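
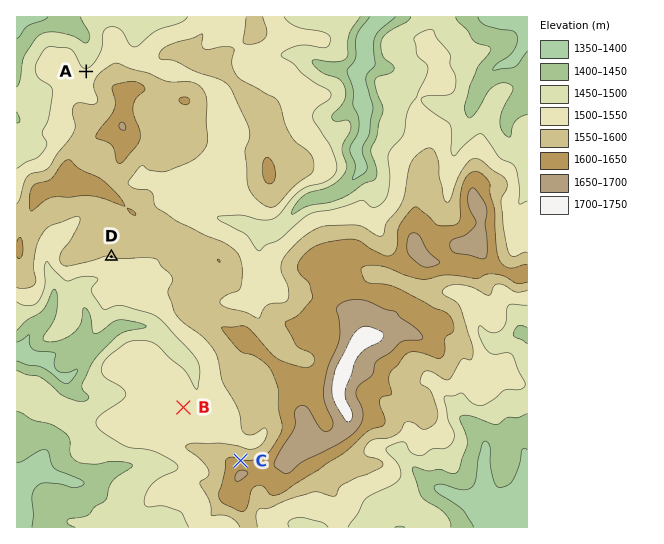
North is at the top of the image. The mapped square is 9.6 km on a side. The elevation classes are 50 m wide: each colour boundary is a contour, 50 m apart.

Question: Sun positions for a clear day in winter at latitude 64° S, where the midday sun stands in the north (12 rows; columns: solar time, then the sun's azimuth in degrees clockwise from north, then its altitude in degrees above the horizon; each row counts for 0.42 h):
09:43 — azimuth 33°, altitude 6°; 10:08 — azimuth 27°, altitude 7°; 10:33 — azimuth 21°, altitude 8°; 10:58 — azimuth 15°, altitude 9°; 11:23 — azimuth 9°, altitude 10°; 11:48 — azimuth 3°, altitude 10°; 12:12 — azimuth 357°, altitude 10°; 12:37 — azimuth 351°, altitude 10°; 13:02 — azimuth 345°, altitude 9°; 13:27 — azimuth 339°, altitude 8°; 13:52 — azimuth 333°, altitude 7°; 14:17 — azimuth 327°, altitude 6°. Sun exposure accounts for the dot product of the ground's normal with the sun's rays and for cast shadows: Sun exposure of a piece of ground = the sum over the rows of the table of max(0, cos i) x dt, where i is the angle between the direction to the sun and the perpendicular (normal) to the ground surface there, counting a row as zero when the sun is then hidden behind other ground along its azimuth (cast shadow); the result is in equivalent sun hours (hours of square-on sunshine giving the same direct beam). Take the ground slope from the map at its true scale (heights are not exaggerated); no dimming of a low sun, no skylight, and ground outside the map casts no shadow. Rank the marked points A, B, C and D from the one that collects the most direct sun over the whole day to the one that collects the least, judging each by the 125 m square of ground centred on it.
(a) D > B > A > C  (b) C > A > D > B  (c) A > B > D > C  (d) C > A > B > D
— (d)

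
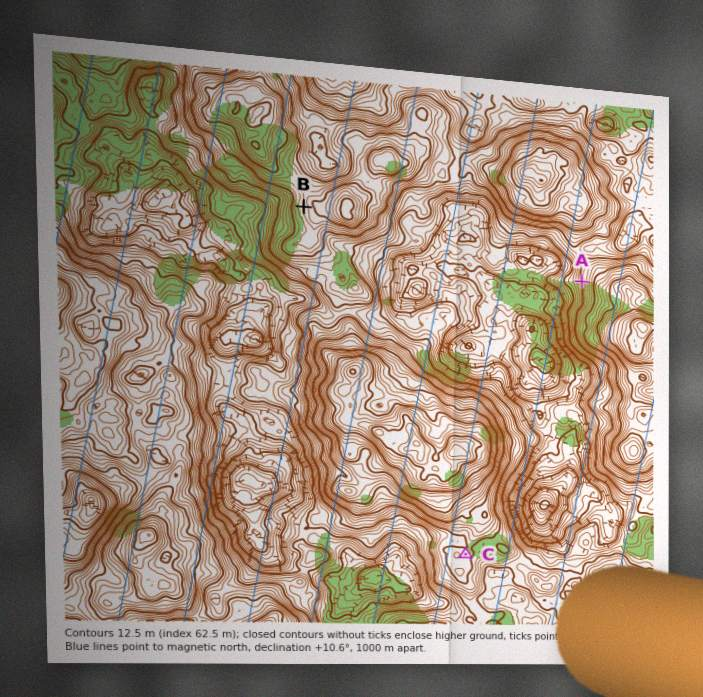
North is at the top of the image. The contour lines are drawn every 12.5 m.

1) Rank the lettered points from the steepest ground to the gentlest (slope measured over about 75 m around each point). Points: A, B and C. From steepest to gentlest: A B C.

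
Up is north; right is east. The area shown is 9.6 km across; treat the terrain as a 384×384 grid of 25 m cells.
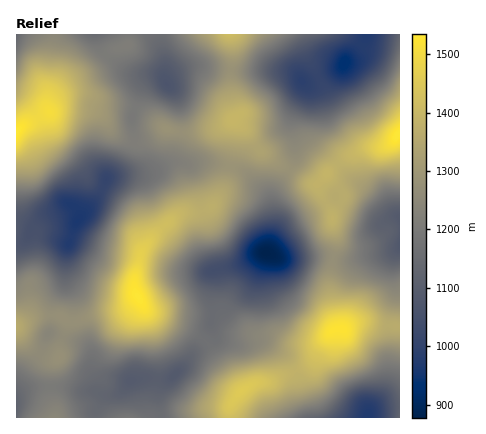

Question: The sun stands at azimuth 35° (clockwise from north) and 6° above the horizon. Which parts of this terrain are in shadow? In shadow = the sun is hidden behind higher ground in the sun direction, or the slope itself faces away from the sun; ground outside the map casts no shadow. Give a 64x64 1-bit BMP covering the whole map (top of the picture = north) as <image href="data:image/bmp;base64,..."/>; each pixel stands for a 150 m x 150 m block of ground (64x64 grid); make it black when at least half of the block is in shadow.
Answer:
<image width="64" height="64" href="data:image/bmp;base64,Qk0+AgAAAAAAAD4AAAAoAAAAQAAAAEAAAAABAAEAAAAAAAACAAATCwAAEwsAAAIAAAAAAAAA////AAAAAAAAOAB/8P///wB8AADg////gP8AAAD////A/8AAAH///+H/4AAAY///+f/4AAAA//////4AAAH///7//wAAAf///H//sAAD///gf//wAAP/j8B//+AAB/8PgD//wAAH/w+AP/+AAAD6DwA//4AAACADAB//AAAAAAACH/4AAAAAAAAP/AAAAAAAAAf4AAAAAAAAB/AAAAAAAAAH4AAAMAAAAAPAAAD8AAAAA8AAA/4AAAAAgAAH/wAAAAMAAAf/gAAAB4APj//AAAAHwB/P/+AAAAfgH+//8AAAB+Af5//4AAAH4A/n//wAAAPgD+f//AAAAcAHx//4AAAAgAcD//gAAHAAAAP/8ACA+AAAA//wOMP8AAAA/+B+5/4AAAB/4P///wAAAH/A////gAAAf8D////AAAB/gP/3//AAAP4B//P/+AAD8AH/4//8HwPgAP/Bf/4f58AA/4g//5/zAAB/Hj/3v/gAAD8eP8f//AAAAh4fB8f8AAAABA4DAxAAAAAABAAAAAAAAAAAAAAAAAAAAAAAAAAAAAAAAAAwAAAAAAAAAHgAAAAAAAAA/AAAAAAAAAH+AAAAAAAAAf8AAAAAAAAB/4AAAAAAAAH/wAAAAIAAAf/gAAADAAAB//AGAA8AAAD/+D+DjwAAAP/4f/MHAAAAf/gf/gcAAAB/8B/4Bw=="/>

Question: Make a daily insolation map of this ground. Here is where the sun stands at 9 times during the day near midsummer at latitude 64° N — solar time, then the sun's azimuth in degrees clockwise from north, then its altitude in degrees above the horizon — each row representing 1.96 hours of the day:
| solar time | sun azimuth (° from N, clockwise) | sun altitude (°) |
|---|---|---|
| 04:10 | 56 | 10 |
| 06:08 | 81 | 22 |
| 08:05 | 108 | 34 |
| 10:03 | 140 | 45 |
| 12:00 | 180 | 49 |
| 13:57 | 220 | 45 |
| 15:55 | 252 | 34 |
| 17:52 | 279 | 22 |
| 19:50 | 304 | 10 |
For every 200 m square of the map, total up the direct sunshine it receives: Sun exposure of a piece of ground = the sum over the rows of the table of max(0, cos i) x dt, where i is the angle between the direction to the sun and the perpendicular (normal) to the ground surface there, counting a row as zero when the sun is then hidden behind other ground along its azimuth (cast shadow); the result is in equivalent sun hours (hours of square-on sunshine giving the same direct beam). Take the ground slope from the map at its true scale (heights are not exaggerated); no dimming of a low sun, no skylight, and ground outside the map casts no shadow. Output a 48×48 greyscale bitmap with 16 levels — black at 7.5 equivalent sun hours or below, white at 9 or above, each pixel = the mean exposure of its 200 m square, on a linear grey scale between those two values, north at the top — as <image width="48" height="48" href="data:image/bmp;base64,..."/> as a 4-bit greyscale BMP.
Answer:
<image width="48" height="48" href="data:image/bmp;base64,Qk32BAAAAAAAAHYAAAAoAAAAMAAAADAAAAABAAQAAAAAAIAEAAATCwAAEwsAABAAAAAAAAAAAAAAABEREQAiIiIAMzMzAERERABVVVUAZmZmAHd3dwCIiIgAmZmZAKqqqgC7u7sAzMzMAN3d3QDu7u4A////AHiZqpmqqYd4qqqru7vMzMzd3d3dy6lTSJiaqZmrqYeJmZh3ipm8zMzd3d3dy7llSLqqqZmaqpmZmYZVVoibzNzdzd3d3duoZbuqqqu7vLqZmpZVRGeKvMzMzN3d3dzLl8zMzLvMy7u6qqlkQzRGeau7zMzd3d3cqMzM3MuszLzMzMuHZTIiI1eKu8zd3d3cuszMzMyrzMyqzMymZ2QxACRom8zN3d3cusy7u7uJvMvMzNzJVHZUMzRomrzM3d3Muty6qqlqzczdzd3LhniImIeJqrzMzdzNy8yqmrqL3d3d3d3cqIqru7qYmZvMzMzdzMu6u8uszd3N3d3Mp4qqu6qXZ4iry7zLzKq8zMyrzM3M3dy7qKqZmYiGRWZ6qqu6u4mru6qau8zMzLqqqruodlRVMTRWd4iIiHmamZl4mavMuYiZiauoVFVWUiNERVZWZomZhmdmd4rLllRnaKqYdndmZUVVQ1Zmd5qZhmiHd3m6dCE1VXiJiHdkREZ3ZEVWiaqpd4iHdlepQhJFQhR4d2VTECWIZlRGeWiXZ3dmUySYZVZ3ZDNFVSAAABR4iIdmZjRVRWRVQyJ4iaqpqodlMAAAABN5mYh3ZUM0REE0VmV5qszM3cu5UAAABVWKqpmId3VURUATZ3eKvN3d3d3bYTRVWqqry6mZmaiHeZU0ZmeJrM3d3d3ch4iHi7zMy5iJm7qqq7lTNWeJmrzN3N3cuKuovMzcyodnm6u6uqlQAkR4ibzMzc3Myry5zMvMu6l2ebuqqqpzAAFGZ6u8zMzM3by7y7qru7uod8u5mIh0IAFFVWiru8vM3cu9zMuqq7vLqczLl3iHIwA0REaJqru8zdvN3My6u8zcy83dy6qqYiASNERXiZqqq8zN3My7u7zdzM3d3cu7kiM1ZURWZ4mqq8zMvMy8uqvNzMzd3cuqlBN5mHd2ZniJq8zLmJvMu7zNzMzd3dyqh2Sau6mIiIiavMzMpmm7vMzNzMzN3d3LmqnMy7qqqqq7zMzLqHeKvMzM3Ny83d3avLzczMzMy7zMzMy6qYZ5u8zc3dzM3d3czMzMzMzMzMzMzLqZqpd4mau8zczM3d3cvMy7vMzMzMzMzKh4qqhlZ4iJrLzMzczcrLqru8y7u8zMy5iImZdTRmVFepu8zLzMzKmqqqmImavMupqJhlRENEQhJnm8y7u7y5m6mGRFaJqru5mHdCNEIkZBE1irqpqbupq6hjNFVomZqHdlQzRDIjVTI0eamZmrupmpdCNVVnmIdEVDNFZVMhIzIleJmYmqmHiIdVd2ZmeYZEMSRomXQRIyEliZiIiYdmiZiJqph2aHVDEkZmqoUyIiAiaHZ4iIiJqqmpqpmHiYdURXmIqodlMhACVlVnd3iau7u6qqmZm7qZqqqpupmYYyISRVVVVVirzMzKu7u7vMy8zMupmqq7p1MiNGZWZnq8zLu7zMzd3c3N3d3LqrurunU1ZniId4mqu6rMvM3d3c3d3d3MzMy8uodWiJqod3eImZvMvMzMzMzN3d3c3dzLuphw=="/>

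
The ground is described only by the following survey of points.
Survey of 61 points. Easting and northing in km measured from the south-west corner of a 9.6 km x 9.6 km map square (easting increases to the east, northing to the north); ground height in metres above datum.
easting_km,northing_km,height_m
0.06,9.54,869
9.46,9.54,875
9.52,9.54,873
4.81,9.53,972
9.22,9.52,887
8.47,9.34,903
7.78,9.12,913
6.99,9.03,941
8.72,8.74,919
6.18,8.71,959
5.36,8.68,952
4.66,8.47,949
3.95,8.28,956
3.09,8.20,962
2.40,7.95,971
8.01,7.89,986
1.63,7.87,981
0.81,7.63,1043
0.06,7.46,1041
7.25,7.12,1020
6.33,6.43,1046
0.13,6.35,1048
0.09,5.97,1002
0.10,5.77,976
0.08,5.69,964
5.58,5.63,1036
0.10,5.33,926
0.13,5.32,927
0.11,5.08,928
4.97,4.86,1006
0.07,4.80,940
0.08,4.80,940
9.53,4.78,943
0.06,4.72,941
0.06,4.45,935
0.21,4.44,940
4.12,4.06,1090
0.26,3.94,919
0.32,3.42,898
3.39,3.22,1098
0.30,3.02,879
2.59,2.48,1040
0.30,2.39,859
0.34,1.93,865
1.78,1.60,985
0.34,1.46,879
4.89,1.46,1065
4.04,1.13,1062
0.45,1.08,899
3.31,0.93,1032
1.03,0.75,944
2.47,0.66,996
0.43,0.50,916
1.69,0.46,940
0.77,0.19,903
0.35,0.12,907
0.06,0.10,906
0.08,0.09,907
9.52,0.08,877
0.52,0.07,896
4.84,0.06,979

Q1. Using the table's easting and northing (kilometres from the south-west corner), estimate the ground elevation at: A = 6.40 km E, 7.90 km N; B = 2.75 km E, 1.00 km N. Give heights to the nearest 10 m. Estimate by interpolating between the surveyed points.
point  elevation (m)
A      1010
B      1020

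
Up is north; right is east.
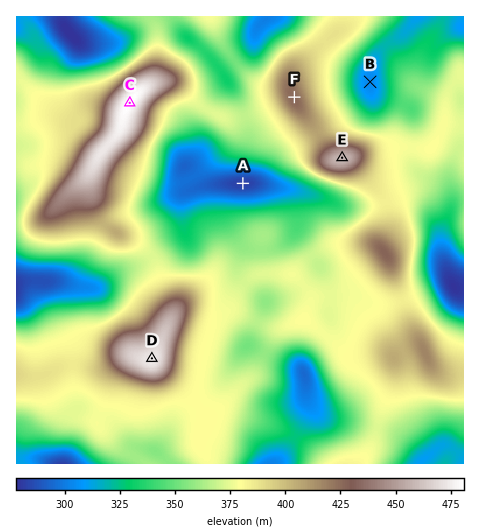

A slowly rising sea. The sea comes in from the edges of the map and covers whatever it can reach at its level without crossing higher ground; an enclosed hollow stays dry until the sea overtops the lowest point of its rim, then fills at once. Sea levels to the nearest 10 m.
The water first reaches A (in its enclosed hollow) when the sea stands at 370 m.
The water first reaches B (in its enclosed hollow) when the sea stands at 320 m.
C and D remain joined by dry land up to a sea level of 370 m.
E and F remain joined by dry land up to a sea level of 410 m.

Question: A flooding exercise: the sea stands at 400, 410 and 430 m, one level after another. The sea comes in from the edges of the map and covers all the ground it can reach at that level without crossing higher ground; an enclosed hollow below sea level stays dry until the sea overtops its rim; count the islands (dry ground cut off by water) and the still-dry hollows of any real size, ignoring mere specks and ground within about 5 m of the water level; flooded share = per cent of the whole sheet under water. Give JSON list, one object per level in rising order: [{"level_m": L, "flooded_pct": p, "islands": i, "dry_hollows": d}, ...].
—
[{"level_m": 400, "flooded_pct": 86, "islands": 5, "dry_hollows": 0}, {"level_m": 410, "flooded_pct": 90, "islands": 6, "dry_hollows": 0}, {"level_m": 430, "flooded_pct": 94, "islands": 3, "dry_hollows": 0}]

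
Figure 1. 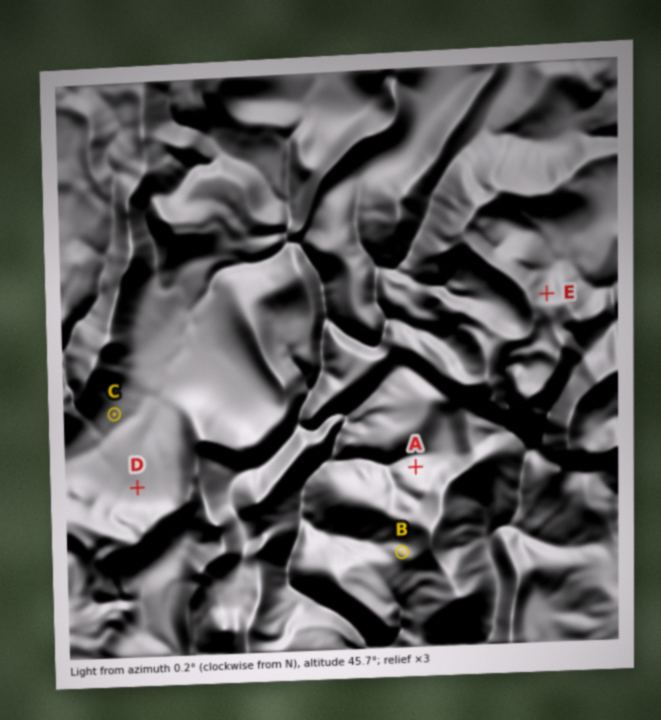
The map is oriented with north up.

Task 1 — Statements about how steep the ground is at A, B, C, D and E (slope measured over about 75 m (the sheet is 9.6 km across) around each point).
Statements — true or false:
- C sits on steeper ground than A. false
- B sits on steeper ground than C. true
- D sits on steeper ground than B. false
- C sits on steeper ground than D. true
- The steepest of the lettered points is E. true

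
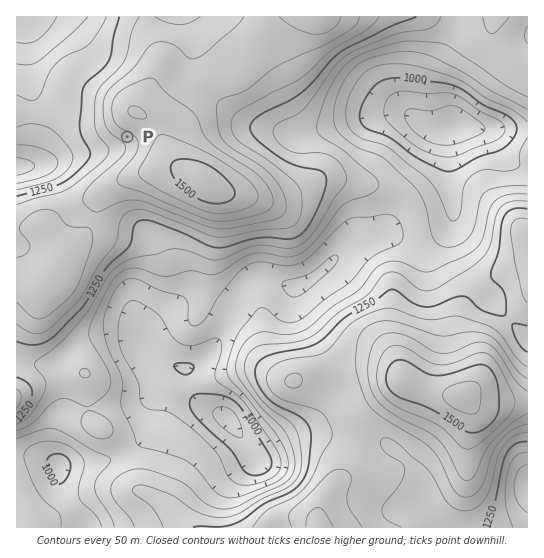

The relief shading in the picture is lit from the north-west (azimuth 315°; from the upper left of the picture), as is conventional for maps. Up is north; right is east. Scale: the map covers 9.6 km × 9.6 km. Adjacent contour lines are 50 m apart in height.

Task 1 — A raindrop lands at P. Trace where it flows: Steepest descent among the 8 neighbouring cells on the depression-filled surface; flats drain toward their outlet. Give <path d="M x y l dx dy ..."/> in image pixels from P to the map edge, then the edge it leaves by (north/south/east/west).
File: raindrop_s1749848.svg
<path d="M127 137l-10 10-22 2-1 1-15 0-1 1-4 0-4 3-3 0-5 4-3 0-4 3-6 1-2 1-6 0-2 2-10 0-2 1-10 0"/>
exit: west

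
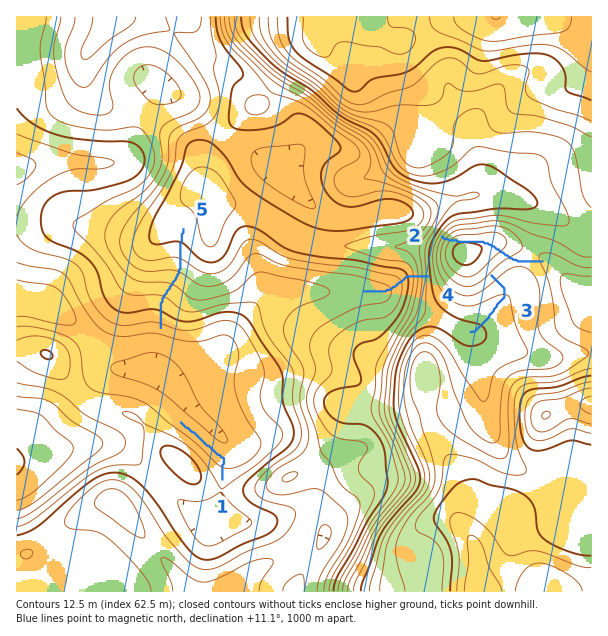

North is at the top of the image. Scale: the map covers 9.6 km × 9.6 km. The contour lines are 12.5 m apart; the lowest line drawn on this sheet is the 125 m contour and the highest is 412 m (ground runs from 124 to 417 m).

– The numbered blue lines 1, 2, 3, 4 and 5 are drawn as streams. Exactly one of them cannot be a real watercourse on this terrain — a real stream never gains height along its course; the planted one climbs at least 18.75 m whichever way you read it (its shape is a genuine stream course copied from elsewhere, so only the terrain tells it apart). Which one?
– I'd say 2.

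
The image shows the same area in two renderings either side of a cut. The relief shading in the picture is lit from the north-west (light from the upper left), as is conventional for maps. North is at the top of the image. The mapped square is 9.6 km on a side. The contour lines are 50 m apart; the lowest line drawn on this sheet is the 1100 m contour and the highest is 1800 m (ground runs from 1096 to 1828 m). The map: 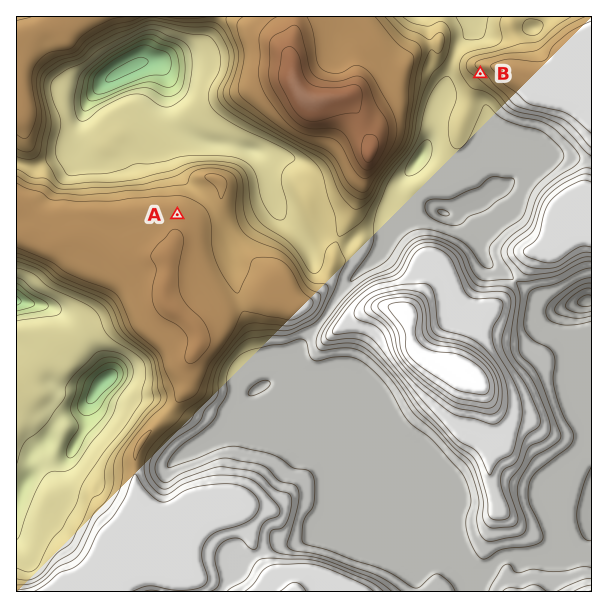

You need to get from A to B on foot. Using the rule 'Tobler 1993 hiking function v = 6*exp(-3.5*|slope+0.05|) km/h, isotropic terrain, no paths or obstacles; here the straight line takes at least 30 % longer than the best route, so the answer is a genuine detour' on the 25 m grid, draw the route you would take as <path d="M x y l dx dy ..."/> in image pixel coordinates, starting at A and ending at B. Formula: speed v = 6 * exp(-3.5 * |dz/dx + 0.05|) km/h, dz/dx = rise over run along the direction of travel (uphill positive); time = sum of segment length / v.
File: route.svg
<path d="M177 215l26 0 9 4 4 0 33 17 38 0 3 1 52 0 21-10 6-6 6-12 11-11 24-12 24-24 24-48 3-3 16-33 3-1 0-3"/>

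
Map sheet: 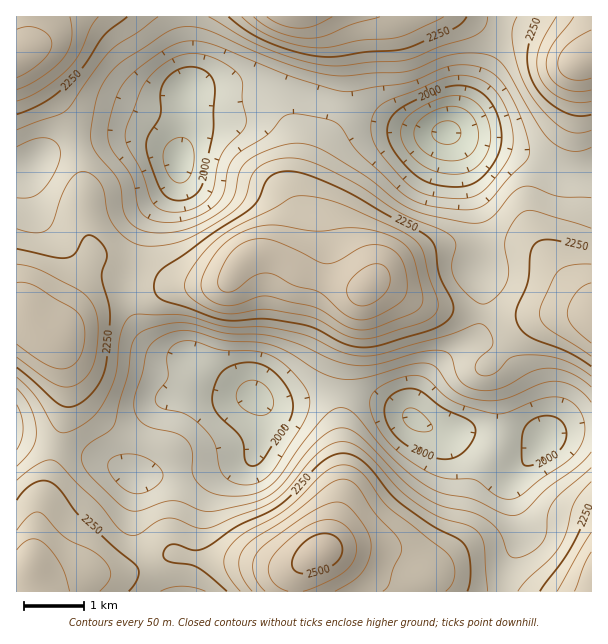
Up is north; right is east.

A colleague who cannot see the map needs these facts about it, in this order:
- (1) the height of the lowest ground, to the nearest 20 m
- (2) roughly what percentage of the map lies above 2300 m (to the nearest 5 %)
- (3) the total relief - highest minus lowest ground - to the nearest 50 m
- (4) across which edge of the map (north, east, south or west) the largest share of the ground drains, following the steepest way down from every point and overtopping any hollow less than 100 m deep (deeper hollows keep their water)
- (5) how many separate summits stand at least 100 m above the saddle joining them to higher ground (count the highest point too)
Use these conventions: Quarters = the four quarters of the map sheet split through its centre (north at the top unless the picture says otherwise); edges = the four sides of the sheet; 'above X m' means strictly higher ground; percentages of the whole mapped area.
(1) About 1840 m is the lowest elevation on the sheet.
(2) Ground above 2300 m makes up about 20 % of the sheet.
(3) From the lowest to the highest ground is roughly 700 m.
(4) Drainage is mainly to the east: more ground falls towards that edge than towards any other.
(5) There are 9 summits with 100 m or more of prominence.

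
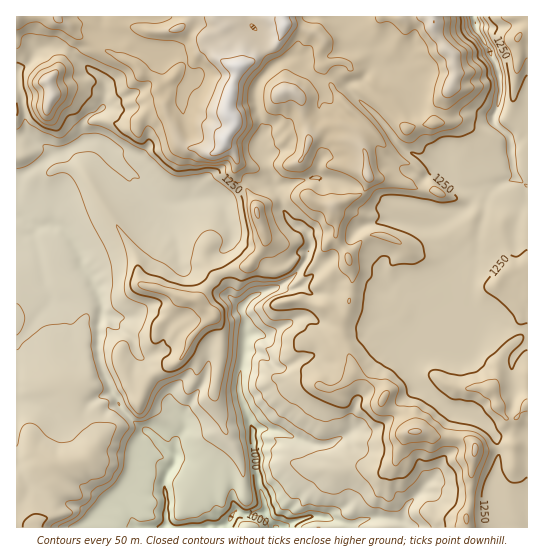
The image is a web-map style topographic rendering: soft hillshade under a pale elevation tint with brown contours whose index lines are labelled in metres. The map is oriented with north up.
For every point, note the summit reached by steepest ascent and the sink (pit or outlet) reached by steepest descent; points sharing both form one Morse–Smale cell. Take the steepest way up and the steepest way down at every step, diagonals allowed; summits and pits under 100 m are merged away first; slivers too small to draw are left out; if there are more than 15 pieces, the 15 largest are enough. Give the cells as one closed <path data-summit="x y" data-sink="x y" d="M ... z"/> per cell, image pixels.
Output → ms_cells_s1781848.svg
<path data-summit="238 66" data-sink="275 527" d="M345 16l-329 1 1 55 14-11 6-10 9-4 11 0 14 6 16 15 10 5 8 12 0 13-2 9-14 9-6 7 2 18-20 11-11 3-3 0-8-10-8-4-8-8-4-34-7-14 0 130 7 1 14 11 13-3 11 3 14 16 6 14 0 6 16 27 4 12-4 48 3 13 9 24 12 22 17 16 9 6 28 24 0 8-11 18 3 16 0 28-2 3 60 0 6-11 6-6 10 4 12-2 6-3-9-39-3-41-14-41 8-52 2-2 18 0 36-19 7 1 16 10 15 2-1-10 4-4 5-13 3-33-4-14-12-17 0-16-4-16 29-11 8-17-4-25-6-11 0-8 6-7-22-25 0-3 8-8-3-5 5-3 8-2 15-16-3-14-16-8-10-16z"/><path data-summit="238 66" data-sink="475 23" d="M351 92l-8 7 0 3 22 25-6 7 0 8 6 11 4 25-8 17-29 11 4 16 0 16 12 17 4 14-3 33-5 13-4 4 1 10 29 0 17-9 23 20 10-1-8 8-4 8 1 12 6 12 27 25 15 7 14 2 15 11 7 9 6 13 0 13-7 24 0 20 3 11 6 14 26 0 1-342-11-9-26 11-18 1-15-4-27-24-29-13-23-30z"/><path data-summit="475 449" data-sink="275 527" d="M306 316l-8 1-31 18-18 0-4 4 0 12-5 22-1 16 14 41 4 49 7 20 0 14 5 8 6 7 8 0 8-5 20-7 16 1 22 8 24-8 10 0 19 4 3 7 61 0 1-15 4-11 4-57-10-6-28-2-12-5-12 0-11-19-15-5-4-5 2-8-1-5-10-9-19-10-7-20-7-12 0-9-15-3z"/><path data-summit="37 522" data-sink="275 527" d="M23 216l-7 1 0 310 147 1 4-3 0-28-3-16 11-18 0-8-28-24-9-6-17-16-12-22-9-24-3-13 4-48-10-25-10-14 0-6-6-14-14-16-7-3-17 3z"/><path data-summit="434 22" data-sink="475 23" d="M473 16l-40 1 2 14 10 18 8 6 3 16-7 19-13 19-2 15-19 1-8 4-36-33-13-8-7 3 28 27 23 30 29 13 27 24 23 4 10-1 23-9 2-4-3-5-4-33-16-16 7-24-1-24-12-28-11-16z"/><path data-summit="475 449" data-sink="475 23" d="M387 320l-17 9-29 1 0 9 7 12 7 20 19 10 10 9 1 5-2 8 4 5 15 5 11 19 12 0 12 5 28 2 10 6-4 57-4 11 0 14 32 1 1-3-8-22 0-20 7-24 0-13-3-9-17-18-8-6-25-6-29-24-8-16-1-12 11-14-9-1z"/><path data-summit="434 22" data-sink="275 527" d="M433 16l-88 1 2 10 4 7 8 11 14 6 3 10 0 4-15 16-8 2-5 4 3 4 7-3 13 8 36 33 8-4 20-2 1-14 13-19 7-16-3-19-8-6-9-15z"/><path data-summit="257 211" data-sink="275 527" d="M255 181l-8 0-18 16-9 4 5 8 2 9 5 12 0 8-13 16-2 11 4 12 7 9 1 11 13 10 11-11 19-9 0-16 3-4 10-3 14-11 8-1 4-7-4-14-12-6-10-11-4-15-6-12z"/><path data-summit="53 97" data-sink="275 527" d="M57 47l-11 0-9 4-6 10-15 12 0 10 7 16 4 34 8 8 8 4 8 10 14-3 20-11-2-18 6-7 14-9 2-9-1-17-33-28z"/><path data-summit="518 38" data-sink="475 23" d="M527 16l-54 1 3 12 19 32 5 17 0 19-7 24 16 16 6 37 11 11 2 0z"/><path data-summit="238 66" data-sink="275 527" d="M318 516l-20 4-14 7 120 0-2-6-19-4-10 0-24 8-16-6z"/><path data-summit="247 527" data-sink="275 527" d="M237 511l-6 6-5 11 49-1-12-15-17 3z"/>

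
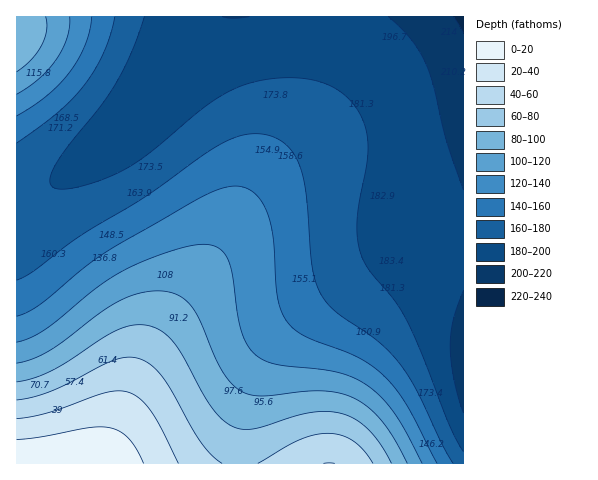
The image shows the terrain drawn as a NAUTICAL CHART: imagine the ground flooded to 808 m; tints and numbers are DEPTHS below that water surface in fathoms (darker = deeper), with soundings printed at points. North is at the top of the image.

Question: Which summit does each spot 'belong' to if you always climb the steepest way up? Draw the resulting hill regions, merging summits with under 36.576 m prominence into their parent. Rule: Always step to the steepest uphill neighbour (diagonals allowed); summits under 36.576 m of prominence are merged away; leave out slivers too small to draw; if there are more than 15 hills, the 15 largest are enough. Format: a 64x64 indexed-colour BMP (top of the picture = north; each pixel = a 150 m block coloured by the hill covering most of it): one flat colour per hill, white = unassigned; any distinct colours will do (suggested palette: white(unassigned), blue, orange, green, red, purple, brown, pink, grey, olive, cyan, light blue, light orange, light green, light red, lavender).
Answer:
<image width="64" height="64" href="data:image/bmp;base64,Qk12CAAAAAAAAHYAAAAoAAAAQAAAAEAAAAABAAQAAAAAAAAIAAATCwAAEwsAABAAAAAAAAAA////ALR3HwAOf/8ALKAsACgn1gC9Z5QAS1aMAMJ34wB/f38AIr28AM++FwDox64AeLv/AIrfmACWmP8A1bDFABEREREREREREREREREREREiIiIiIiIiIiIiIiIiIiIiERERERERERERERERERERESIiIiIiIiIiIiIiIiIiIiIRERERERERERERERERERERIiIiIiIiIiIiIiIiIiIiIhEREREREREREREREREREREiIiIiIiIiIiIiIiIiIiIiERERERERERERERERERERESIiIiIiIiIiIiIiIiIiIiIRERERERERERERERERERERIiIiIiIiIiIiIiIiIiIiIhERERERERERERERERERERESIiIiIiIiIiIiIiIiIiIiERERERERERERERERERERERIiIiIiIiIiIiIiIiIiIiIREREREREREREREREREREREiIiIiIiIiIiIiIiIiIiIhERERERERERERERERERERESIiIiIiIiIiIiIiIiIiIiERERERERERERERERERERERIiIiIiIiIiIiIiIiIiIiIRERERERERERERERERERERESIiIiIiIiIiIiIiIiIiIhERERERERERERERERERERERIiIiIiIiIiIiIiIiIiIiERERERERERERERERERERERESIiIiIiIiIiIiIiIiIiIRERERERERERERERERERERERIiIiIiIiIiIiIiIiIiIhERERERERERERERERERERERESIiIiIiIiIiIiIiIiIiERERERERERERERERERERERERIiIiIiIiIiIiIiIiIiIRERERERERERERERERERERERESIiIiIiIiIiIiIiIiIhEREREREREREREREREREREREREiIiIiIiIiIiIiIiIiERERERERERERERERERERERERERIiIiIiIiIiIiIiIiIRERERERERERERERERERERERERESIiIiIiIiIiIiIiIhEREREREREREREREREREREREREREiIiIiIiIiIiIiIiERERERERERERERERERERERERERERIiIiIiIiIiIiIiIRERERERERERERERERERERERERERERIiIiIiIiIiIiIhERERERERERERERERERERERERERERESIiIiIiIiIiIiERERERERERERERERERERERERERERERESIiIiIiIiIiIREREREREREREREREREREREREREREREREiIiIiIiIiIhEREREREREREREREREREREREREREREREREiIiIiIiIhERERERERERERERERERERERERERERERERERIiIiIiERERERERERERERERERERERERERERERERERERERIiIhERERERERERERERERERERERERERERERERERERERERERERERERERERERERERERERERERERERERERERERERERERERERERERERERERERERERERERERERERERERERERERERERERERERERERERERERERERERERERERERERERERERERERERERERERERERERERERERERERERERERERERERERERERERERERERERERERERERERERERERERERERERERERERERERERERERERERERERERERERERERERERERERERERERERERERERMxEREREREREREREREREREREREREREREREREREREREREzMRERERERERERERERERERERERERERERERERERERERETMzMRERERERERERERERERERERERERERERERERERERERMzMzEREREREREREREREREREREREREREREREREREREREzMzMxERERERERERERERERERERERERERERERERERERETMzMzMxERERERERERERERERERERERERERERERERERERMzMzMzMREREREREREREREREREREREREREREREREREREzMzMzMzERERERERERERERERERERERERERERERERERETMzMzMzMzERERERERERERERERERERERERERERERERERMzMzMzMzMxEREREREREREREREREREREREREREREREREzMzMzMzMzMRERERERERERERERERERERERERERERERETMzMzMzMzMzERERERERERERERERERERERERERERERERMzMzMzMzMzMxEREREREREREREREREREREREREREREREzMzMzMzMzMzMRERERERERERERERERERERERERERERETMzMzMzMzMzMxERERERERERERERERERERERERERERERMzMzMzMzMzMzMREREREREREREREREREREREREREREREzMzMzMzMzMzMzERERERERERERERERERERERERERERETMzMzMzMzMzMzMxERERERERERERERERERERERERERERMzMzMzMzMzMzMzMREREREREREREREREREREREREREREzMzMzMzMzMzMzMxERERERERERERERERERERERERERETMzMzMzMzMzMzMzMRERERERERERERERERERERERERERMzMzMzMzMzMzMzMzEREREREREREREREREREREREREREzMzMzMzMzMzMzMzMxERERERERERERERERERERERERETMzMzMzMzMzMzMzMzERERERERERERERERERERERERERMzMzMzMzMzMzMzMzMxEREREREREREREREREREREREREzMzMzMzMzMzMzMzMzMRERERERERERERERERERERERETMzMzMzMzMzMzMzMzMzERERERERERERERERERERERER"/>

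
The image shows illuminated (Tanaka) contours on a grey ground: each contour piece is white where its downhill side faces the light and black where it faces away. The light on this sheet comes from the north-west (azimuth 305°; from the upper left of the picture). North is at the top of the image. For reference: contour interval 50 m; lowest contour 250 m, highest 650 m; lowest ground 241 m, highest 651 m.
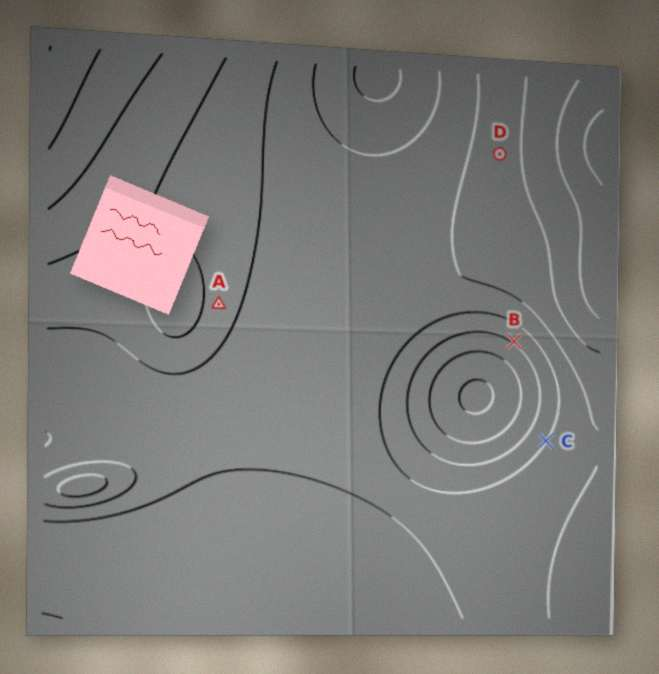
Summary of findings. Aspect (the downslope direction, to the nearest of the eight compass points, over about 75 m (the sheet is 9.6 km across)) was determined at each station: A E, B SW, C NW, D W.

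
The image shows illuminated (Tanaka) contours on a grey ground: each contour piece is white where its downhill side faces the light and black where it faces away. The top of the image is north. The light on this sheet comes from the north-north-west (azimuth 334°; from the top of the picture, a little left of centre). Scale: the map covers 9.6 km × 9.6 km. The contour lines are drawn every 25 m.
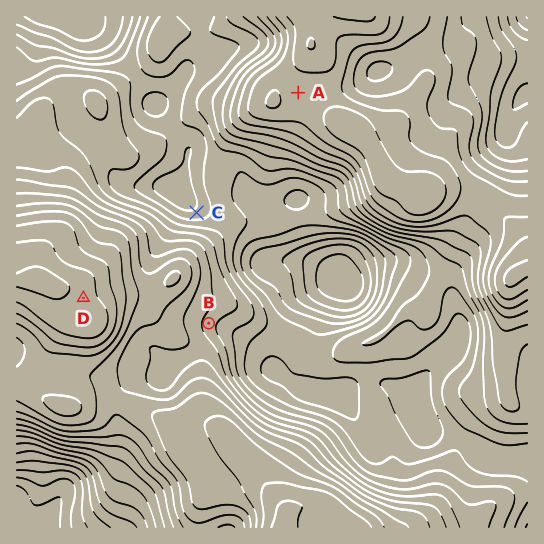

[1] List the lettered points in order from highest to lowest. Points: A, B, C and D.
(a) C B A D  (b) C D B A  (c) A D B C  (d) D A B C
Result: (d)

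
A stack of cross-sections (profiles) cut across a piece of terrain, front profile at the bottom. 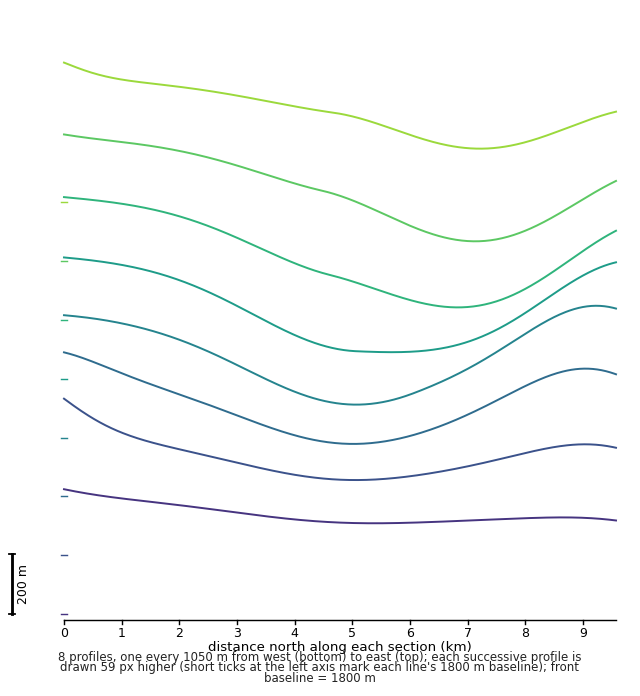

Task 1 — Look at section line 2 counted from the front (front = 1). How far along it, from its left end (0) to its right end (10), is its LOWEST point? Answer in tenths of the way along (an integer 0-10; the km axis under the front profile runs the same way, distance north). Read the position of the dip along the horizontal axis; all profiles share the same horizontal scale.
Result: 5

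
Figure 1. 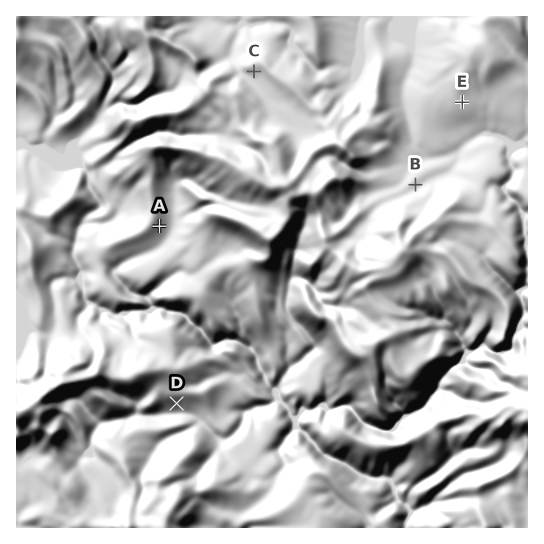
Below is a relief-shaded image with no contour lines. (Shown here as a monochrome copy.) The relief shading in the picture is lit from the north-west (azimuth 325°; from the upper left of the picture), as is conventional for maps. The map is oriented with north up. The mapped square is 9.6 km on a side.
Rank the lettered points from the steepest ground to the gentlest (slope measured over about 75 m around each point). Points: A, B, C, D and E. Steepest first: D A C E B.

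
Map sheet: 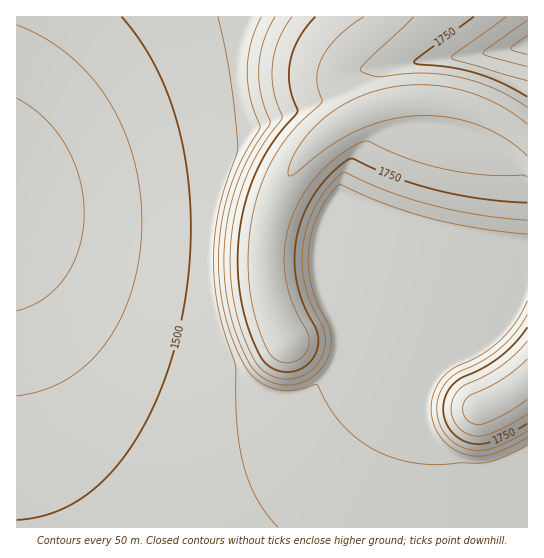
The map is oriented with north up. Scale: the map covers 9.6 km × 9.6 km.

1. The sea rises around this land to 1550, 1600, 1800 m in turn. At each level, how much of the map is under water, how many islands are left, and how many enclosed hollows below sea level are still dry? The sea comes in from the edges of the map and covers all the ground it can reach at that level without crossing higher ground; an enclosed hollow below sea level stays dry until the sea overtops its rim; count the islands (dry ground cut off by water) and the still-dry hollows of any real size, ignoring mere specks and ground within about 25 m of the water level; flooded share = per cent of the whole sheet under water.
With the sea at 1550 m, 42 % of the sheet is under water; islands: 0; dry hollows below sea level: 0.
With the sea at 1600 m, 54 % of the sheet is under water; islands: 0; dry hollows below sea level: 0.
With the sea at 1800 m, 87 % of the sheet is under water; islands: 0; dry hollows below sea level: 0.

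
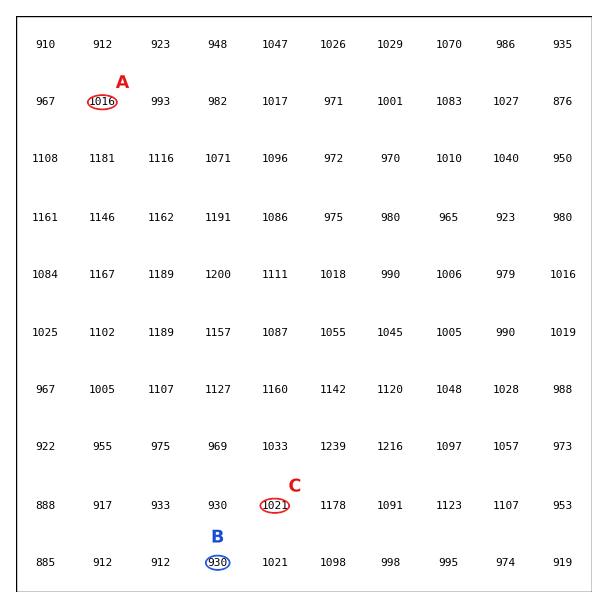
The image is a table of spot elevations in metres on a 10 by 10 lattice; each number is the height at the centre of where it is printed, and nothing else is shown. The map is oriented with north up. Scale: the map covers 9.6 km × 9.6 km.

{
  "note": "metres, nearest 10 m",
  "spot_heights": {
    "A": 1020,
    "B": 930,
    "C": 1020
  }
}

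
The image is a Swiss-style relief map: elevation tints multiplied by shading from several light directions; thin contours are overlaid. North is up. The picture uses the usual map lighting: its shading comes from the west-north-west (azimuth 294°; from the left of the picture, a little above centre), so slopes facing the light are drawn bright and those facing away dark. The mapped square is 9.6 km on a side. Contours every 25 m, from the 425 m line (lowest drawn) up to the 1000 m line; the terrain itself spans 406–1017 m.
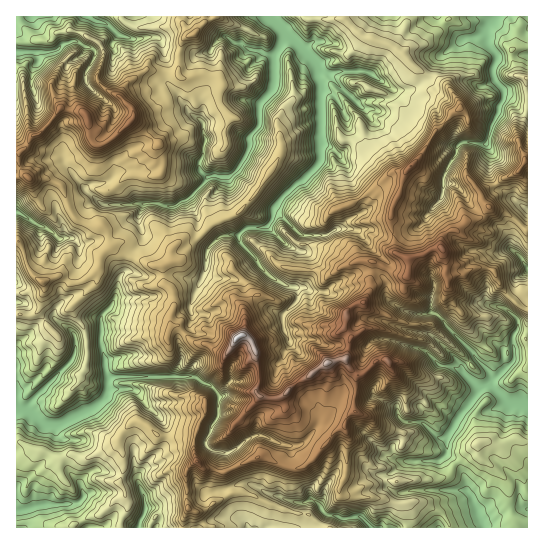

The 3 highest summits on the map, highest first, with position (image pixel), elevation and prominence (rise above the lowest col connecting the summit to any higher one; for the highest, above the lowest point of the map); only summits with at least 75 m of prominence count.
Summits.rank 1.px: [237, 338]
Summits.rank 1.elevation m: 1017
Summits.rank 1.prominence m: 611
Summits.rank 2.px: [442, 249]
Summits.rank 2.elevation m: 937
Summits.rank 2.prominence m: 118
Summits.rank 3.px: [197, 462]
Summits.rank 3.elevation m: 904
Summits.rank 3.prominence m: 99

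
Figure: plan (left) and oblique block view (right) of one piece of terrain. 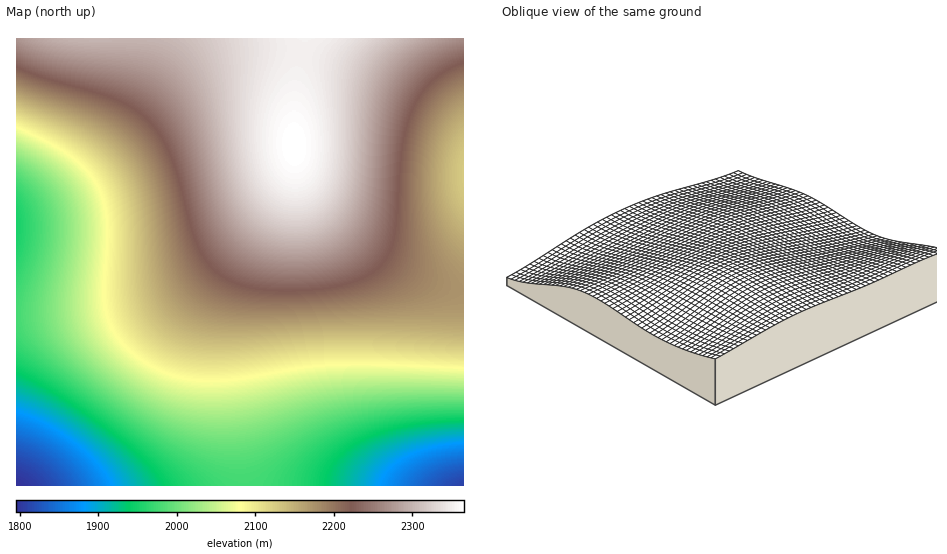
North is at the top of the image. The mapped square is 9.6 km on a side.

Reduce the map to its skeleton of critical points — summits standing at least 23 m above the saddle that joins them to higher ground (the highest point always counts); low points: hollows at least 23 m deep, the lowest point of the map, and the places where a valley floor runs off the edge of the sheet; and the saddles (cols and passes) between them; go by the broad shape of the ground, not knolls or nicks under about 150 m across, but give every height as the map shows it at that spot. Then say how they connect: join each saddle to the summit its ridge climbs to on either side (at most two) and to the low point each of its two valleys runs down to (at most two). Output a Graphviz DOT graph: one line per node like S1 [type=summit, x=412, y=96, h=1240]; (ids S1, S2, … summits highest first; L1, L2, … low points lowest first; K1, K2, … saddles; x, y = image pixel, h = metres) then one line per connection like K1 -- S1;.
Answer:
graph terrain {
  S1 [type=summit, x=294, y=146, h=2366];
  L1 [type=low, x=17, y=485, h=1795];
  L2 [type=low, x=462, y=485, h=1808];
  L3 [type=low, x=17, y=226, h=1951];
  L4 [type=low, x=463, y=174, h=2126];
  K1 [type=saddle, x=300, y=53, h=2351];
  K2 [type=saddle, x=245, y=485, h=1975];
  K1 -- S1;
  K1 -- L3;
  K1 -- L4;
  K2 -- S1;
  K2 -- L1;
  K2 -- L2;
}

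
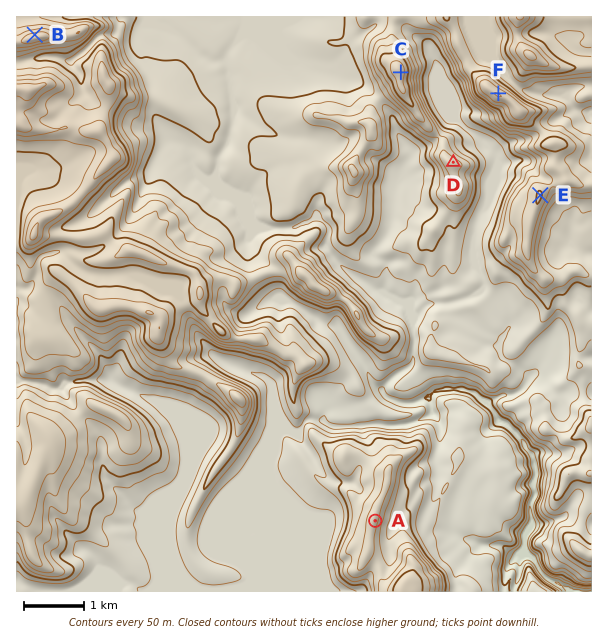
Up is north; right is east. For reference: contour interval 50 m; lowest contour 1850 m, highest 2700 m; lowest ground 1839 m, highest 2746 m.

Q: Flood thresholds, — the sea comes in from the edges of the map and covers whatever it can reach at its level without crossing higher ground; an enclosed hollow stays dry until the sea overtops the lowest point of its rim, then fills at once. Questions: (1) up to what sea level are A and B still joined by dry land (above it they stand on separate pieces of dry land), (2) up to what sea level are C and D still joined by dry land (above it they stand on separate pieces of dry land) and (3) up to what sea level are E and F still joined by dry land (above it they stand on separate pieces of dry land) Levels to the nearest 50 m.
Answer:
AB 2150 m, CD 2350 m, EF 2450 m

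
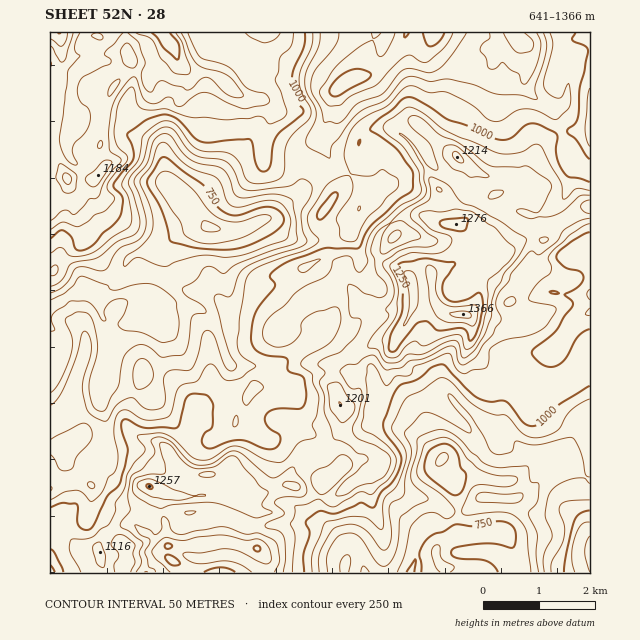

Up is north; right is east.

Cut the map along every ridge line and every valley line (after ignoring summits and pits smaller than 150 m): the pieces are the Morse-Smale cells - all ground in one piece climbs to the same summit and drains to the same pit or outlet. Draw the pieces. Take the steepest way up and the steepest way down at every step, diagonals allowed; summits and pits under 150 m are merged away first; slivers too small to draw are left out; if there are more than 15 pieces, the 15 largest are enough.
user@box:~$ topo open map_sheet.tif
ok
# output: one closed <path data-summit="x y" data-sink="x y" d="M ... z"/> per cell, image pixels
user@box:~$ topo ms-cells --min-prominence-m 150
<path data-summit="463 314" data-sink="209 227" d="M421 125l-14 14-16-11-14 0-11 4-7 8-1 5 0 19-15 24-8 7-2-7-18-21-17-7-1 12 5 10 0 10-28 24-15 5-21 10-14 0-19-5-22 6-21 13-9 1-24 11-8 19-17 21-7 0-9-4-14 1-24 13 0 245 2-5 15-15 19-12 6-21 0-17 4-7 14-13-4-41-9-22 1-5 10-4 6-6 32 14 10-1 6 12 14 15 35 15 5 0 10-6 10-11 9 2 10 9 9 6 9 0 17-15 6-10 1-9 0 19 17 13 6 10 1 10 5 0 7-9 2-10 6-5 3-19 0-5-6-7-5-20-2-17 19-10 6 0 18-12 20-1 3-4 16-31 1-10-2-14 19-5 2 4 1 18 6 9 9 5 18 1 8-8 4-14 0-10-5-14 14-7 27 15 18-3 7-5-2-18 6-11 1-12 32-19 13-3 0-75-23 1-13 4-8 4-8 8-10 20 0 8 5 12-7-7-14-5-22 1-12-4-32-24z"/><path data-summit="463 314" data-sink="442 565" d="M590 207l-10 1-35 20-1 12-6 11 2 18-7 5-18 3-27-15-14 7 5 14 0 10-3 12-6 9-14 1-11-3-11-12-3-21-16 2-3 2 2 14-1 10-16 32-3 3-20 1-18 12-6 0-19 10 2 17 5 20 6 7 0 5-3 19-6 5-5 16-4 3-5 1 0 8 6 13-6 9-2 22 4 10 21 23-6 4-5 10 0 16 183 0 3-11-5-12-8-15-9-4 7 0 8-8 4-9 14-12 4-14 15-15 11-6 10-1 20 13z"/><path data-summit="170 43" data-sink="209 227" d="M264 32l-214 1 0 274 24-13 14-1 9 4 7 0 17-21 8-19 24-11 9-1 21-13 22-6 19 5 19-2 16-8 15-5 14-14 12-7 2-13-5-10 0-13-7-2-24 0-2-2 1-24 9-17 0-7-5-5-10-3 7-11 0-17-4-21z"/><path data-summit="463 314" data-sink="343 83" d="M590 32l-214 0-14 30-3 13-17 9-7 6-15 47-12 8-8 7-3 7 18 8 18 21 2 7 8-7 15-24 0-19 1-5 7-8 11-4 14 0 16 11 14-14 25 24 32 24 12 4 22-1 14 5 7 7-5-12 0-8 10-20 8-8 8-4 13-4 23-2z"/><path data-summit="218 572" data-sink="209 227" d="M114 384l-6 6-11 5 9 26 4 41-14 13-4 7 0 17-6 21-19 12-15 15-2 5 0 6 5 6 3 7 2 2 193 0 8-11 0-8-4-6 0-34-7-5 4-10 0-7 9 2 20-9 7 0-1-9 9-12 23-7-1-10-6-10-17-13-2-9-5 9-17 15-9 0-5-3-19-14-4 0-14 14-11 3-35-15-14-15-6-12-10 1z"/><path data-summit="170 43" data-sink="343 83" d="M374 32l-109 1-3 17 4 21 0 17-7 11 10 3 5 5 0 7-8 13-2 13 0 15 2 2 31 2 11-14 12-8 15-47 7-6 17-9 3-13 13-26z"/><path data-summit="578 559" data-sink="442 565" d="M570 466l-10 1-17 10-9 11-4 14-14 12-4 9-8 8-7 0 9 4 8 15 5 12-1 11 72-1 0-91z"/><path data-summit="218 572" data-sink="442 565" d="M321 457l-23 7-9 12 1 9-7 0-20 9-9-2 0 7-4 10 7 5 0 34 4 6 0 8-6 11 78-1 0-15 5-10 6-4-21-23-4-10 2-22 6-9-6-13z"/>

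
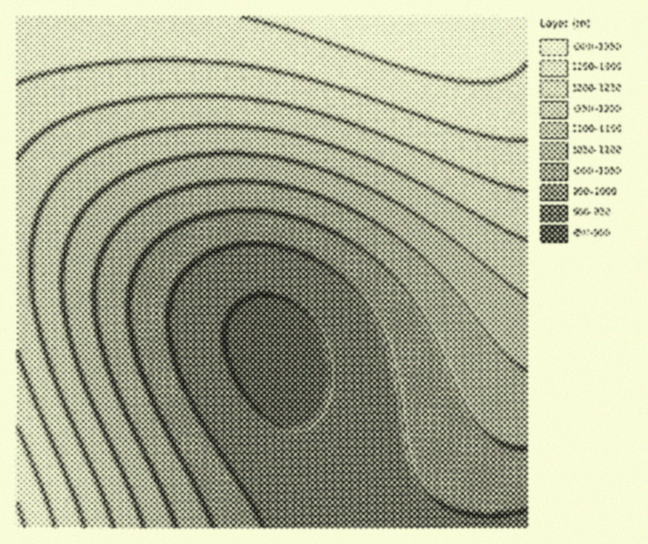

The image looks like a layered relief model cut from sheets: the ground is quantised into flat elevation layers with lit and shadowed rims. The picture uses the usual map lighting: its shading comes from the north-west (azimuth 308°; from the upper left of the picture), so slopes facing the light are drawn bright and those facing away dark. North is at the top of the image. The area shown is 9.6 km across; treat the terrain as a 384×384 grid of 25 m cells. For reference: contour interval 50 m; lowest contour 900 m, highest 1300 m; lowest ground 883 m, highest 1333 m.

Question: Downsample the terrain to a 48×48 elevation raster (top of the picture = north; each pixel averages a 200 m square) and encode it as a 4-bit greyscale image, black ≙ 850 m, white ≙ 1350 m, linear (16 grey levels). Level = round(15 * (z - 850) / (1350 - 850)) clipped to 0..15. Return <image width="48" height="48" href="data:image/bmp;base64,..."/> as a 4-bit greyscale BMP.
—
<image width="48" height="48" href="data:image/bmp;base64,Qk32BAAAAAAAAHYAAAAoAAAAMAAAADAAAAABAAQAAAAAAIAEAAATCwAAEwsAABAAAAAAAAAAAAAAABEREQAiIiIAMzMzAERERABVVVUAZmZmAHd3dwCIiIgAmZmZAKqqqgC7u7sAzMzMAN3d3QDu7u4A////AO3cu6qZiHdmVURDMzMiIiIiIiMzMzMzM93Mu6qZh3ZmVURDMzIiIiIiIzMzMzMzM93Mu6mYh3ZlVEQzMyIiIiIiIzMzMzMzM93LuqmYh3ZlVEQzMyIiIiIiMzMzMzRERNzLuqmId2ZVREMzMiIiIiIiMzMzNERERNzLqpmId2ZVREMzIiIiIiIiMzMzRERERMy7qpmHdmVURDMyIiIiIiIiMzMzRERERMy7qZiHdmVUQzMyIiIiIiIiMzM0RERERcu6qZiHZlVEQzMiIiIiIiIiMzM0RERFVcu6qYh3ZlVEMzIiIiESIiIiMzM0RERVVcuqmYh2ZVREMzIiIRERIiIiMzNEREVVVbuqmId2ZVRDMyIiEREREiIiMzNERFVVVbupmId2ZVRDMyIhEREREiIiMzNERFVVVrqpmHdmVUQzMiIhEREREiIiMzNERVVVZrqpiHdmVUQzMiIRERERESIiMzRERVVWZqqZiHdlVEQzIiIREREREiIiMzREVVVmZqqZh3ZlVEMzIiIREREREiIjMzREVVZmZqqYh3ZlVEMzIiIREREREiIjM0RFVVZmZqmYh3ZlVEMzIiIRERERIiIjM0RFVWZmd6mYh3ZVVEMzIiIRERERIiIzNERVVWZnd6mYd2ZVVEMzIiIRERESIiIzNERVVmZ3d6mId2ZVVEMzIiIiERIiIiMzREVVZmd3d6mId2ZVVEMzMiIiIiIiIjM0RFVWZmd3eJmId2ZlVEQzMiIiIiIiMzNERFVWZnd4iJmId2ZlVEQzMzIiIiIjMzRERVVmZ3eIiJmIh3ZlVURDMzMzMzMzM0RFVWZmd3iIiJmYh3ZmVVREQzMzMzMzRERVVmZ3d4iImZmYh3dmVVVEREQzMzRERFVVZmd3iIiZmamYiHdmZVVVREREREREVVVmZnd4iImZmamYiHd2ZmVVVVREREVVVWZmd3iIiZmaqqmZiId3ZmZlVVVVVVVVZmZ3d4iJmZqqqqqZmIh3d2ZmZmVVVmZmZnd3iImZmqqqqqqZmYiHd3dmZmZmZmZnd3eIiJmZqqqru6qpmZiIh3d3d3d3d3d3eIiJmZmqqru7u6qqmZmIiIh3d3d3d3iIiImZmqqqu7u7u7qqqZmZmIiIiIiIiIiImZmaqqq7u7vMzLuqqqmZmZmYiIiIiJmZmaqqq7u7vMzMzLu6qqqqmZmZmZmZmZmaqqqru7vMzMzMzLu7uqqqqqqpmZmaqqqqqru7vMzMzM3d3bu7u7uqqqqqqqqqqqq7u7vMzMzN3d3d3cy7u7u7u7u6qqu7u7u7vMzMzN3d3d3d3czMy7u7u7u7u7u7u7vMzMzN3d3d3d3d3czMzMzMy7u7u7zMzMzMzN3d3d3e7u7u7czMzMzMzMzMzMzMzMzN3d3d3u7u7u7u7t3czMzMzMzMzMzM3d3d3d3u7u7u7u7u7t3d3d3d3d3d3d3d3d3d3u7u7u7u7u7u7t3d3d3d3d3d3d3d3d3u7u7u7u7u7u7u7t3d3d3d3d3d3d3d3u7u7u7u7u7u7u7u7g=="/>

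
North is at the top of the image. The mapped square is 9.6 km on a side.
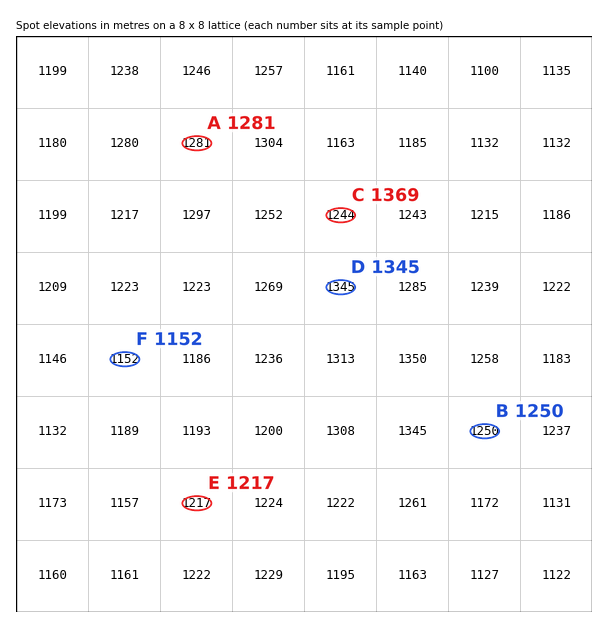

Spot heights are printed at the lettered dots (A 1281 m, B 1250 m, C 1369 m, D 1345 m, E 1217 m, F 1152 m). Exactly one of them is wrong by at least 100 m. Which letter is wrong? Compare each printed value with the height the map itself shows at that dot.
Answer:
C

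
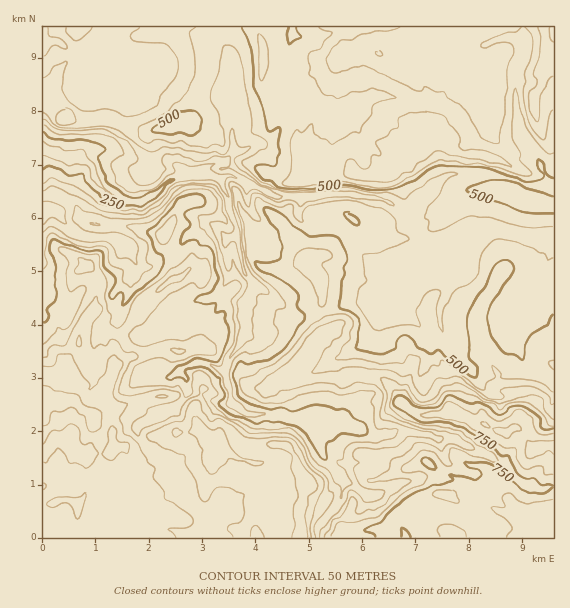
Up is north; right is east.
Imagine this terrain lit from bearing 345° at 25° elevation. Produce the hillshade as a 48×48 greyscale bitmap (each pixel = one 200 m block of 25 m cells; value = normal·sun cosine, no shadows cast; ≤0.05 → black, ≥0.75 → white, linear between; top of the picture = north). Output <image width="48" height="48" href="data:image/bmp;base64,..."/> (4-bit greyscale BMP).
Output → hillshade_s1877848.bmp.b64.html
<image width="48" height="48" href="data:image/bmp;base64,Qk32BAAAAAAAAHYAAAAoAAAAMAAAADAAAAABAAQAAAAAAIAEAAATCwAAEwsAABAAAAAAAAAAAAAAABEREQAiIiIAMzMzAERERABVVVUAZmZmAHd3dwCIiIgAmZmZAKqqqgC7u7sAzMzMAN3d3QDu7u4A////AIh3d4iHd2Z4mZuomYbdzLmHeJqpiIiHd4iHd4iId3eImZqpmXSuzNyniJmpiIiId4d3d4iImZmHiZmYiXRc297qiIiImIiamamZeIiHiZmHeIiHiYVoy6zuuYeImZmsy6qpiIh3iJiHZmd4iIVpumac3bupmZqpmXmIh3d4iIeGVnd4iJqJmHdmiqu6mauGZVdmZ2eJmHeHVnh3iJy4eJmYdnqZq6lkRmZ3d2aJl2eHZ4iHeKq5maq8y7yruoV2Rod5qYiZZlZ4iJq6qqmavMzc3tvKdTNpmbmZqpm6mHd5mb3v7bmavMqqmHVkIlZpzbupmZiJ3dqczd7v7aiZmIYzEAACV7yZrau6eIdli9yr3tqIh2Z3d3hAJ3VYvO/cqYmYh5mXVY3Im3MhI0VVV4mHrv7M3+/+uWZnmHrMupzIaFVUQzNDNFetze/97t7+ymZoqmWbzdu6mYqpdlVVREatur3u66vNyamIm4RXh3nLirzcqHeaqavcqbzdqZqrmMuoiqhVVSNmSNze24d5zd3bqbvKeJqpiMy3ibupiHZEQ8zM3adVery6q7uoiJqpmczIibqaq7uZc4uqvMplRpqrupqJiZmZqrvKaKp3iZmZlmmYmt24Z4mruYiIiImZqaq8dpqGd4mZl3mYmavMqYiZmIiJl3iZmZmMp4q3V3iZl2mZmIiauoiIiIiap2eJmZmJuIrbdFZnl0i5d4h3iIiImYiauWZ4mZl2iGnOyERTemZ2ZniHZ4iImZmZunZ3iZmGaZis3ZZmarU1ZneHZ4iIiZmZmpd3iZiJiKqaq8uYebV4mIh3d4iIiImZmqmIiJi+6pqZd6u5iZeZmZmHd3d3d4iImaqZiLzv7ZhndXq6mZmZibuph2d3iHd4iaqZiM7aiGZoqFead4mYiru6hneImHd3iJiId8yXiave7XZ2WGuHmqmYeIiJmId3d3dmVZiKzu///7ZUSnyLy7upqrqoeZh2ZmVERWerzdua7+qHiKzduIu8yodmaJl2ZVVniKrLu3QxTf/+ydqVIAAjMgABRomYiIiZmc3LqFZkFN/+uJQyQxEAABIQAleZmZhmd8zLl4mYdFZnd1NpqoiId4h1EBIzM0VWh7qZiKqXZTEANpu6mZiJqZmIcxEiM0aJd3VEV4dUQhIiFIqpmZmZqpmZl1VniIiIViAAAiNWQiNFV2Z3mZmZqpqpmHiIh3eGRiAAETabqHZ3h4h2iZiZmaqpmZiYd2aFVkd3iIqr3bqIh4iHeZiIiZmqqqmId2Z2dnq6qqmZrMuZh4h4iZl3eJmqqZh3eHaHdpmYiZmImruYh4h4iYh3d3iHd2Z3eHaJhpiIiIiIiaqXeIh4iHd2ZmZVZmd3iIaKhqh4iHiIiJqXeImHiIh2VmVWd3eImYd6hqqYh3d4iImYeImHiZmXZmZnd4iJmZd6qLuXeId3eIiIeIiXeZqqmHiZiIiImZh5qJh2eIiHd3iYd3eYiZqruqqpmIiIeIh4mGVmeIiId3iZdneYiZibu7qpmYd3d3d3iA=="/>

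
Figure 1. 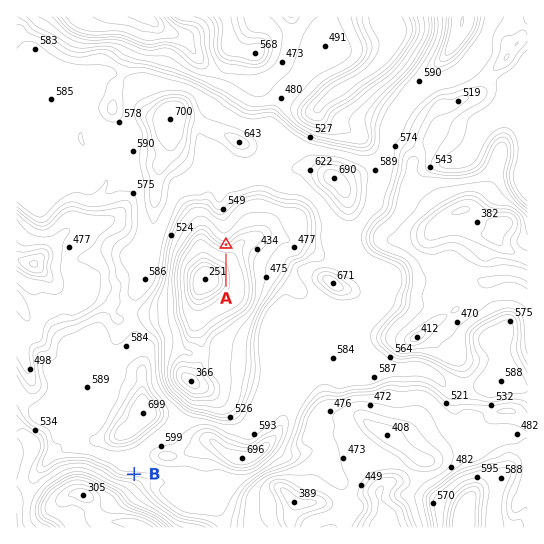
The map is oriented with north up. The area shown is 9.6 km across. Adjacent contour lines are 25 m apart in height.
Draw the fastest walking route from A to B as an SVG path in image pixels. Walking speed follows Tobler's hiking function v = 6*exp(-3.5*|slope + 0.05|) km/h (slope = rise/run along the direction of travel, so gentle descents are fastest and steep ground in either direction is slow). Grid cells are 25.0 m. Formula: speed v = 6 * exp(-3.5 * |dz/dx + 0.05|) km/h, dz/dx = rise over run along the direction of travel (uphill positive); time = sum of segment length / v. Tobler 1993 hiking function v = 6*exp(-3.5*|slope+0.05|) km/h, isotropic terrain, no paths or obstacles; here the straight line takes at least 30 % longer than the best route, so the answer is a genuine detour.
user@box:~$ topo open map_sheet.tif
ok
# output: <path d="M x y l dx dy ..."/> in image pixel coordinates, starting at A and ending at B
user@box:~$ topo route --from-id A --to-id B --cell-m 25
<path d="M226 245l3 1 0 1 1 3 0 35-5 10-4 4-18 35-6 7-8 4-19 18-5 11 0 17 4 8 0 16-7 14-3 2-18 38-4 4-3 1"/>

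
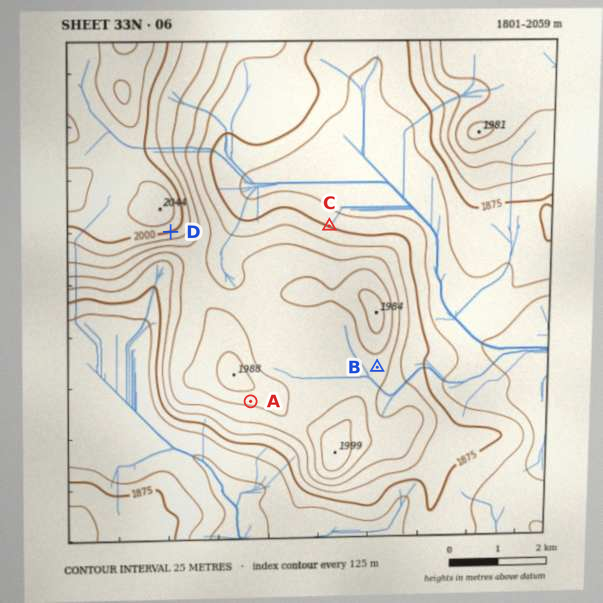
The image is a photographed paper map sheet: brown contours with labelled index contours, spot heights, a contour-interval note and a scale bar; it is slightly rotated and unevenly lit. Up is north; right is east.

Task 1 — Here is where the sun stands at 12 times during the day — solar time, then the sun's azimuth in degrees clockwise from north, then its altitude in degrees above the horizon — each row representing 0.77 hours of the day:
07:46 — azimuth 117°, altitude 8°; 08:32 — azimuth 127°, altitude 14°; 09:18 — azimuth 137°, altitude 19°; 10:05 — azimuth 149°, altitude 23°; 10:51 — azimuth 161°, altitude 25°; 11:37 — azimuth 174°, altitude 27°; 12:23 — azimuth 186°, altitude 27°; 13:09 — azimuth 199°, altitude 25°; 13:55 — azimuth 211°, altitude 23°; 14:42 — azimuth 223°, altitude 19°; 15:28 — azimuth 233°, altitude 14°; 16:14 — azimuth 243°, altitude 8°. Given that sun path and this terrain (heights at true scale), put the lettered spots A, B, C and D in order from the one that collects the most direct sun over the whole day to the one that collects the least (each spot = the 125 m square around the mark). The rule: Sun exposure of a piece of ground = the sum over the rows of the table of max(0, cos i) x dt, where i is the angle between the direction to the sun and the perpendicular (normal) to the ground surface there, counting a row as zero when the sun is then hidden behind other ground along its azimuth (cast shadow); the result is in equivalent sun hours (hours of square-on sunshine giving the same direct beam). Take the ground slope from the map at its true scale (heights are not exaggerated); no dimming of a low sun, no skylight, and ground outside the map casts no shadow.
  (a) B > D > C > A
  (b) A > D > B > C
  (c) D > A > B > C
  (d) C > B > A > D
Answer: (c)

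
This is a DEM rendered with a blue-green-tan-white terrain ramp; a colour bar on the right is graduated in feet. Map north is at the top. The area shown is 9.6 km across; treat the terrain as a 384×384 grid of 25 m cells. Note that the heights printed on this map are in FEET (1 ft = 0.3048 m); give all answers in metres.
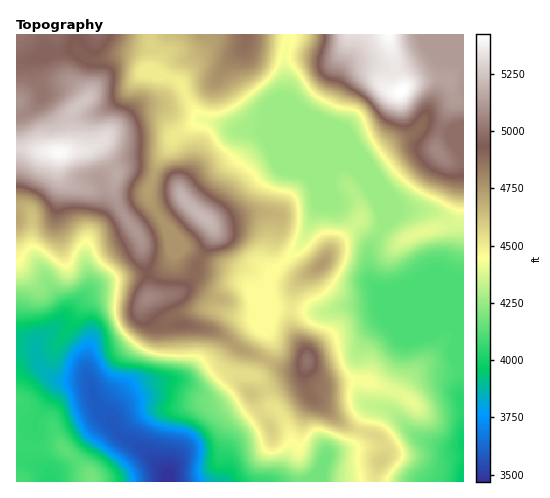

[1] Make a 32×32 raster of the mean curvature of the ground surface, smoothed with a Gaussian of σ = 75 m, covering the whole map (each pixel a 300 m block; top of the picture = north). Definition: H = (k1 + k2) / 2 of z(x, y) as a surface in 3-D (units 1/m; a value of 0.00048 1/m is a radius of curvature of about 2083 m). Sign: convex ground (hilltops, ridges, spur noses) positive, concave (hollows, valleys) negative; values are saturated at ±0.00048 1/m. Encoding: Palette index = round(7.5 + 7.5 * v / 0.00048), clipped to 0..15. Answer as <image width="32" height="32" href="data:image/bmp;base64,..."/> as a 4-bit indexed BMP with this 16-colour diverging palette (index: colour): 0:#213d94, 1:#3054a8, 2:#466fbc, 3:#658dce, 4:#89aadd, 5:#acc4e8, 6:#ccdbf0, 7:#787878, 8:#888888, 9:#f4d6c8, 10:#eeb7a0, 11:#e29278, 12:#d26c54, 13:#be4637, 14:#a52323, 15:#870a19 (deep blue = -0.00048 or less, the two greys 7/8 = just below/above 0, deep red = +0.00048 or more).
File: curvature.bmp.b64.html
<image width="32" height="32" href="data:image/bmp;base64,Qk12AgAAAAAAAHYAAAAoAAAAIAAAACAAAAABAAQAAAAAAAACAAATCwAAEwsAABAAAAAAAAAAlD0hAKhUMAC8b0YAzo1lAN2qiQDoxKwA8NvMAHh4eACIiIgAyNb0AKC37gB4kuIAVGzSADdGvgAjI6UAGQqHAKh3ru2mVXp1dCVkaXuTR6Z3aL2nVWQ7xYyI4yiM/IiHh46nQkVlBbRc9sIDV8xWZXacUkVlUxelO+SgXc/TJ5R3u0NWetyrlY2DqP5VUpylmas1dmmqyVXYJd7kFEj7dKloRWZnd4Na+VjJ5Emrp2SGWDNlIxAH2UJqydWbh4d3hakiq2RWWYZ6l/9xSXaqdnWqUoiMymRt+yb/ZFpkWHdla4AXz9zO/EEr2Hh3VnaHdkWRLvpqynQ2WkFqdWd3d4uThmv7hjFrV1hTRmV3d3d7l0Q278/GiUdbmHh1d3d3pjyCAXlWm2RnW92FNWZnd7JOU3e6RLozVkS/90WnVWeCnSO67zQ5iDSjGvs1vGNHlcswef8iHP6FqgfKZX3sqbPpMD73As/4hp41VrhVephQt2mfYSz+uJrPU1W2dUImI8zdrABv12dnjGV4lmQ0e3u5Zn5gf6RYdkRnenY1jKt6mVRb00qoVoc2d3dzV7vanN28p6UCiYiGZ3d3U4rdxpqJieu3JItTZnd3dzeHe4ZJh3bPtkdFM2d3d1MWmCOUY3ukSZaLRYVFd1NDBe9QurU2v4CLqDzKYkU2Z03/oomHiZ7kBVNNyqczK7jfrOiIZ4t0ugNYd6nNU2/4qXiGd3ZmNmdnd4aKzVKq6WebVXeHiFq5ZIaIWLxQEp13yDd3"/>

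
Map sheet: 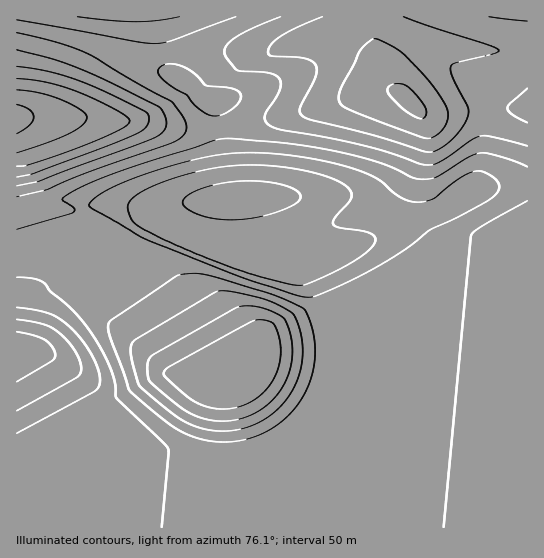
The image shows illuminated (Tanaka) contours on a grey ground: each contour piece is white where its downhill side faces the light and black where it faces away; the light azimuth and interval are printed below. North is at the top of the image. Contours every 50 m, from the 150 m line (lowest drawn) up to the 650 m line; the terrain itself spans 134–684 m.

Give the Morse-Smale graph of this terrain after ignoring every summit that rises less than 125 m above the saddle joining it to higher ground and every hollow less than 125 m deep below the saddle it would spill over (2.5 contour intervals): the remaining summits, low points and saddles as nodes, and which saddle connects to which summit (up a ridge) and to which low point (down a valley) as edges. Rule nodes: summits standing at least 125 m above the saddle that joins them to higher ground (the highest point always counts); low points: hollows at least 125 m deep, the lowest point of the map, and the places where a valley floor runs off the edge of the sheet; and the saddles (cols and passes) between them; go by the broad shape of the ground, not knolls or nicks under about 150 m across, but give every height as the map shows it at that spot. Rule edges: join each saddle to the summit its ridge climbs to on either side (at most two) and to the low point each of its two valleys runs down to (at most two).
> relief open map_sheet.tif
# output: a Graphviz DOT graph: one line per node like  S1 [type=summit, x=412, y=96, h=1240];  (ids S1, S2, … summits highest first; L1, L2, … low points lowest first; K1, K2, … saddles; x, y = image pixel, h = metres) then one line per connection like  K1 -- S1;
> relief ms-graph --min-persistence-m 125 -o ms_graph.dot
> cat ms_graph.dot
graph terrain {
  S1 [type=summit, x=17, y=350, h=684];
  S2 [type=summit, x=242, y=198, h=622];
  L1 [type=low, x=17, y=118, h=134];
  L2 [type=low, x=414, y=106, h=240];
  L3 [type=low, x=262, y=354, h=269];
  K1 [type=saddle, x=118, y=246, h=481];
  K2 [type=saddle, x=329, y=363, h=473];
  K3 [type=saddle, x=221, y=129, h=440];
  K1 -- S1;
  K1 -- S2;
  K1 -- L1;
  K1 -- L3;
  K2 -- S1;
  K2 -- S2;
  K2 -- L3;
  K3 -- S2;
  K3 -- L1;
  K3 -- L2;
}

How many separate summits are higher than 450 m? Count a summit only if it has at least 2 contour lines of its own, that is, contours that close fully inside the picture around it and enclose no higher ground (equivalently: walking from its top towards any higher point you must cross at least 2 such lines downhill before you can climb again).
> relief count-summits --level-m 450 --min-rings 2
1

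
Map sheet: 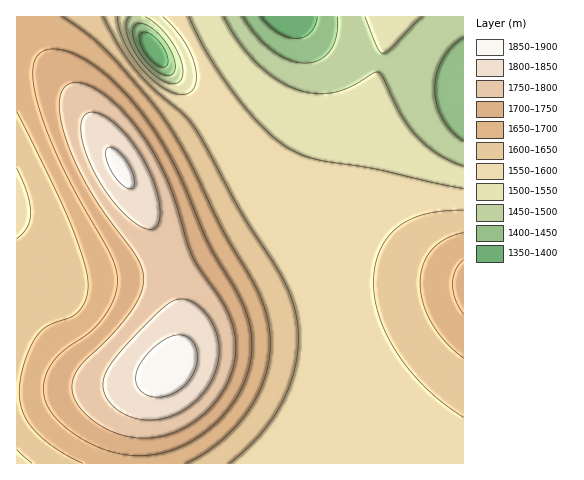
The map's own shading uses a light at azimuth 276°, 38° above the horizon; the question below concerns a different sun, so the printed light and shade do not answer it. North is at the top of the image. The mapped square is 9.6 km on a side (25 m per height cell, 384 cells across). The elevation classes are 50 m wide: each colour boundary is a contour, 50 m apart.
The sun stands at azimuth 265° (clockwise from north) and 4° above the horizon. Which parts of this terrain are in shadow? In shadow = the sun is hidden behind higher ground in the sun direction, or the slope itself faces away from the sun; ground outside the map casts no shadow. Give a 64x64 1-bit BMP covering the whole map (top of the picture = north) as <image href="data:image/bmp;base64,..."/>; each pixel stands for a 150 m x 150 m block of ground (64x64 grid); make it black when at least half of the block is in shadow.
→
<image width="64" height="64" href="data:image/bmp;base64,Qk0+AgAAAAAAAD4AAAAoAAAAQAAAAEAAAAABAAEAAAAAAAACAAATCwAAEwsAAAIAAAAAAAAA////AAAAAAAAAAAAAAAAAAAAAAAAAAAAAAAAAAAAAAAAAAA/AAAAAAAAAH/wAAAAAAAAf/wAAAAAAAB//wAAAAAAAP//wAAAAAAA///wAAAAAAD///wAAAAAAP///gAAAAAAf///AAAAAAB///+AAAAAAH///8AAAAAAf///wAAAAAB////gAAAAAD///+AAAAAAP///4AAAAAA////gAAAAAD///8AAAAAAP///wAAAAAA///+AAAAAAD///wAAAAAAP//+AAAAAAA///4AAAAAAD///AAAAAAAP//4AAAAAAB///AAAAAAAH//4AAAAAAA///gAAAAAAH//8AAAAAAAf//wAAAAAAD///AAAAAAAf//8AAAAAAB///wAAAAAAP///AAAAAAB///+AAAAAAH///4AAAAAA////wAAAAAH////AAAAAAf///+AAAAAD////4AAAAAP////gAAAAB/////AAAAAH////8AAAAA/////gAAAAD////+AAAAAP////wAAYAB/////AADwAH////4AAfAA/////AAB8AD////wAAHwAP///+AAAfAB////wAAB8AH///4AAADgAf//4AAAAAAB//8BAAAAAAP//AfgAAAAA//4H/AAAAAD//A/+AAAAAH/4H/4AAAAAf/Af/wAAAAB/4D//AAAAAH/Af/8AAAA=="/>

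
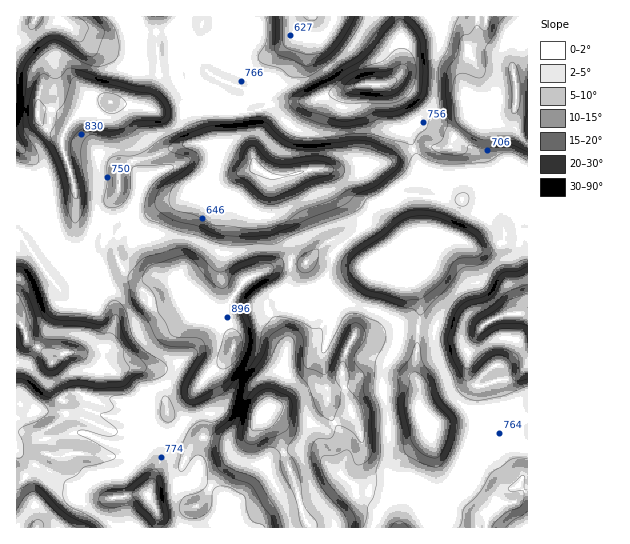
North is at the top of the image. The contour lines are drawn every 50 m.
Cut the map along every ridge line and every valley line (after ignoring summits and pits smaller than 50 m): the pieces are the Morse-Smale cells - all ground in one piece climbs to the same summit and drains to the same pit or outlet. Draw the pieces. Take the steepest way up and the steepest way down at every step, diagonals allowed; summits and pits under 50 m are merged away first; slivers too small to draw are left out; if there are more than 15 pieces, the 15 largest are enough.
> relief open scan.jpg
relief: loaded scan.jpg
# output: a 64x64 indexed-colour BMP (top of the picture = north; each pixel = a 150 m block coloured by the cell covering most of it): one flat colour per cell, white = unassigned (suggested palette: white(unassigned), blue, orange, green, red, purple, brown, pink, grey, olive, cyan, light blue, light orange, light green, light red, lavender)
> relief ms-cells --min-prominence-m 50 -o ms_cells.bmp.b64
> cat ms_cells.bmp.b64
<image width="64" height="64" href="data:image/bmp;base64,Qk12CAAAAAAAAHYAAAAoAAAAQAAAAEAAAAABAAQAAAAAAAAIAAATCwAAEwsAABAAAAAAAAAA////ALR3HwAOf/8ALKAsACgn1gC9Z5QAS1aMAMJ34wB/f38AIr28AM++FwDox64AeLv/AIrfmACWmP8A1bDFAAAAAAAAAAiIiIiIiIiIiIiIiI///////wAAAAAAAAAAAAAAAAAACIiIiIiIiIiIiIiI////////AAAAAAAAAAAAAAAAAAAIiIiIiIiIiIiIiIj///////8AAAAAAAAAAAAAAAAAAAiIiIiICIiIiIiIj////////wAAAAAAAAAAAAAAAAd3d3d4iIAAiIiIiIiP////////AAAAAAAAAAAAAAAHd3d3d3iIgAAIiIiIiI//////zMwAAAAAAAAAAAAAB3d3d3d3eIiAAAiIiIiIj/////zMzAAAAAAAAAAAAAd3d3d3d3d3iIAAAIiIiIj//////MzMAAAAAAAAAAAA13d3d3d3d3eIgAAACIiIiP/////8zMwAAAAAAAAAAN3dd3d3d3d3d4iAAAAAiIiP//////zMzMAAAAAAAAAA3d13d3d3d3d3iIgAAAAIiI///////MzMzAAAAAAAAADd3Xd3d3d3d3iIiIREREiIj//////8zMzMwAAAAAAAAN3dd3d3d3d3eIiERERERIj///////zMzMzAAAAAAAAA3d3dd3d3d3d4iEREREREj/8AAAD/zMzMzMAAAAAAAADd3d13d3d3d4iEREREREREAAAAAADMzMzMwAAAAAAAAN3d3Xd3d3d3iIRERERERERAAAAAAMzMzMwAAAAAAAAA3d3Xd3d3d3eIhERERERERERAAAAMzMzMzAAAAAAAAADd3dd3d3d3d3hEREREREREREREAAzMzMzMAAAAAAAAAN3dd3d3d3d3d5mZlERERERERERETMzMzMwAAAAAAAAA3d13d3d3d3d5mZmZRERERERERERMzMzMzAAAAAAAAADd3Xd3d5mZmZmZmZmZREREREREREzMzMzMAAAAAAAAAN3d3Xd5mZmZmZmZmZmURERERERETMzMzMwAAAAAAAAA3d3d2ZmZmZmZmZmZmZREREREREREzMzMzAAAAAAAAADd3d3dmZmZmZmZmZmZlERERERERETMzMzMAAAAAAAAAN3d3d2ZmZmZmZmZmZlERERERERERAAAzMwA7u7uAAAA3d3d3dmZmZmZmZmZkkREREREREREAAAAAO7u7u7gAADd3d3d2ZmZmZmZmZIiREREREREREAAAAAADu7u7u7gAN3d3d3ZmZmZmZmZIiJEREREREREAAAAAAAO7u7u7u7u3d3d3dmZmZmZmZIiIiREREREREQAAAAAAO7u7u7u7u7d3d3d2ZmZmZmZIiIiIkREREREQAAAAAAA7u7u7u7u7t3d0AAAmZmZmZkiIiIiRERERERAAAAAAADu7u7u7u7u3d0AAAAJmZIiIiIiIiIiREREREAAAAAAAO7u7u7u7u7d0AAAAAACIiIiIiIiIiIiREREQAAAC7u+7u7u7u7u7t3QAAAAAAIiIiIiIiIiIiIiIiRAALu7u7vu7u7u7u7u3QAAUAAAIiIiIiIiIiIiIiIiIkQLu7u7u+7u7u7u7u7QAAVQAAIiIiIiIiIiIiIiIiIiJCu7u7u77u7uu7u+7gAABVAAIiIiIiIiIiIiIiIiIiIiIru7u7u+7ru7u7u7AAAFUKoiIiIiIiIiIiIiIiIiIiIiK7u7u7u7u7u7u7sAAAVaqiIiIiIiIiIiIiIiIiIiIiIiu7u7u7u7u7u7uwAABVWqoiIiIiIiIiIiIiIiIiIiIiu7u7u7u7u7u7u7AABVVaqiIiIiIiIiIiIiIiIiIiIiu7u7u7u7u7u7EREAAFVaqqoiIREREiIiIiIiIiIiIiu7uxEREREREREREQAAVVqqqqERERERIiIiIiIiIiIiK7uxERERERERERERAAVVWqqqoRERERESIiIiIiIiIiK7u7ERERERERMzMzEABVVaqqqhERERERERESIhEREiK7uxEREREzMzMzMzMwBVVaqqqqoREREREREREREREREREREREREzMzMzMzMzAFVVqqqqqqqhERERERERERERERERERERETMzMzMzMzNVVVWqqqqqqqqqERERERERERERERERERERMzMzMzMzM1VVVaqqqqqqqqqqqqERERERERERERERERMzMzMzMzMzVVVQqqqqqqqqqqqqoREREREREREREREREzMzMzMzMzNVUAAKqqqqqqqqqqqhEREREREREREREREzMzMzMzMzM1VQAFWqqqqqqqqqqqERERERERERERERETMzMzMzMzMzVVVVVVWqqqqqqqqqERERERERERERERETMzMzMzMzMzNVVVVVVVVVVVqqqqEREREWZmZhERERERMzMzMzMzMzM1VVVVVVVVVVWqqhEREREWZmZmZmEREREzMzMzMzMzMzVVVVVVVVVVVVqhEQABZmZmZmZmZmZhEzMzMzMzMzMzNVVVVVVVVVVVWqEQAGZmZmZmZmZmZmZmYzMzMzMzMzM1VVVVVVVVVVVaoREWZmZmZmZmZmZmZmZjMzMzMzMzMzVVVVVVVVVVVVqhERFmZmZmZmZmZmZmZmMzMzMzMzMzNVVVVVVVVVVVWqEREWZmZmZmZmZmZmZmYzMzMzMzMzM1VVVVVVVVVVVaoRERZmZmZmZmZmZmZmZjMzMzMzMzMzVVVVVVVVVVVVoRERZmZmZmZmZmZmZmZmADMzMzMzMzMAVVVQAABVVVWqAAZmZmZmZmZmZmZmZmYAADMzMzMzMwBVUAAAAABVVaoABmZmZmZmZmZmZmZmZgAAAzMzMzMz"/>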